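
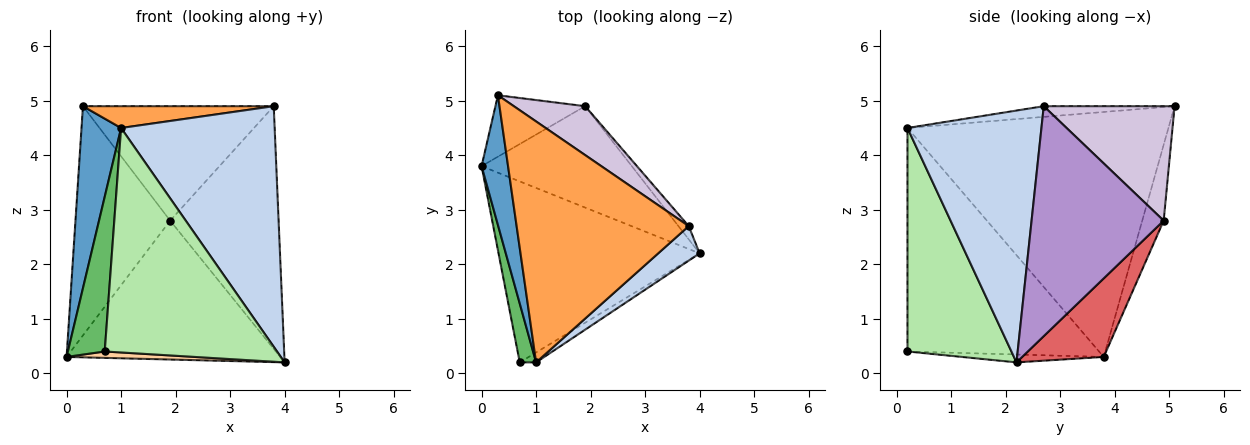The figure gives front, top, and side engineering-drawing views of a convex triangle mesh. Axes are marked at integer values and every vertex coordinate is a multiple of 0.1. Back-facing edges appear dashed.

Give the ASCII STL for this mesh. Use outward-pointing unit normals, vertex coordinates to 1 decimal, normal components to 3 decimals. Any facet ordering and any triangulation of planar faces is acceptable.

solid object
 facet normal -0.983 -0.149 0.106
  outer loop
   vertex 0.3 5.1 4.9
   vertex 0.0 3.8 0.3
   vertex 1.0 0.2 4.5
  endloop
 endfacet
 facet normal 0.654 -0.749 0.108
  outer loop
   vertex 3.8 2.7 4.9
   vertex 1.0 0.2 4.5
   vertex 4.0 2.2 0.2
  endloop
 endfacet
 facet normal -0.062 -0.090 0.994
  outer loop
   vertex 3.8 2.7 4.9
   vertex 0.3 5.1 4.9
   vertex 1.0 0.2 4.5
  endloop
 endfacet
 facet normal -0.039 -0.035 -0.999
  outer loop
   vertex 0.7 0.2 0.4
   vertex 0.0 3.8 0.3
   vertex 4.0 2.2 0.2
  endloop
 endfacet
 facet normal -0.979 -0.188 0.072
  outer loop
   vertex 0.7 0.2 0.4
   vertex 1.0 0.2 4.5
   vertex 0.0 3.8 0.3
  endloop
 endfacet
 facet normal 0.516 -0.856 -0.038
  outer loop
   vertex 0.7 0.2 0.4
   vertex 4.0 2.2 0.2
   vertex 1.0 0.2 4.5
  endloop
 endfacet
 facet normal 0.295 0.772 -0.564
  outer loop
   vertex 1.9 4.9 2.8
   vertex 4.0 2.2 0.2
   vertex 0.0 3.8 0.3
  endloop
 endfacet
 facet normal -0.214 0.944 -0.253
  outer loop
   vertex 1.9 4.9 2.8
   vertex 0.0 3.8 0.3
   vertex 0.3 5.1 4.9
  endloop
 endfacet
 facet normal 0.772 0.634 -0.035
  outer loop
   vertex 1.9 4.9 2.8
   vertex 3.8 2.7 4.9
   vertex 4.0 2.2 0.2
  endloop
 endfacet
 facet normal 0.533 0.778 0.332
  outer loop
   vertex 1.9 4.9 2.8
   vertex 0.3 5.1 4.9
   vertex 3.8 2.7 4.9
  endloop
 endfacet
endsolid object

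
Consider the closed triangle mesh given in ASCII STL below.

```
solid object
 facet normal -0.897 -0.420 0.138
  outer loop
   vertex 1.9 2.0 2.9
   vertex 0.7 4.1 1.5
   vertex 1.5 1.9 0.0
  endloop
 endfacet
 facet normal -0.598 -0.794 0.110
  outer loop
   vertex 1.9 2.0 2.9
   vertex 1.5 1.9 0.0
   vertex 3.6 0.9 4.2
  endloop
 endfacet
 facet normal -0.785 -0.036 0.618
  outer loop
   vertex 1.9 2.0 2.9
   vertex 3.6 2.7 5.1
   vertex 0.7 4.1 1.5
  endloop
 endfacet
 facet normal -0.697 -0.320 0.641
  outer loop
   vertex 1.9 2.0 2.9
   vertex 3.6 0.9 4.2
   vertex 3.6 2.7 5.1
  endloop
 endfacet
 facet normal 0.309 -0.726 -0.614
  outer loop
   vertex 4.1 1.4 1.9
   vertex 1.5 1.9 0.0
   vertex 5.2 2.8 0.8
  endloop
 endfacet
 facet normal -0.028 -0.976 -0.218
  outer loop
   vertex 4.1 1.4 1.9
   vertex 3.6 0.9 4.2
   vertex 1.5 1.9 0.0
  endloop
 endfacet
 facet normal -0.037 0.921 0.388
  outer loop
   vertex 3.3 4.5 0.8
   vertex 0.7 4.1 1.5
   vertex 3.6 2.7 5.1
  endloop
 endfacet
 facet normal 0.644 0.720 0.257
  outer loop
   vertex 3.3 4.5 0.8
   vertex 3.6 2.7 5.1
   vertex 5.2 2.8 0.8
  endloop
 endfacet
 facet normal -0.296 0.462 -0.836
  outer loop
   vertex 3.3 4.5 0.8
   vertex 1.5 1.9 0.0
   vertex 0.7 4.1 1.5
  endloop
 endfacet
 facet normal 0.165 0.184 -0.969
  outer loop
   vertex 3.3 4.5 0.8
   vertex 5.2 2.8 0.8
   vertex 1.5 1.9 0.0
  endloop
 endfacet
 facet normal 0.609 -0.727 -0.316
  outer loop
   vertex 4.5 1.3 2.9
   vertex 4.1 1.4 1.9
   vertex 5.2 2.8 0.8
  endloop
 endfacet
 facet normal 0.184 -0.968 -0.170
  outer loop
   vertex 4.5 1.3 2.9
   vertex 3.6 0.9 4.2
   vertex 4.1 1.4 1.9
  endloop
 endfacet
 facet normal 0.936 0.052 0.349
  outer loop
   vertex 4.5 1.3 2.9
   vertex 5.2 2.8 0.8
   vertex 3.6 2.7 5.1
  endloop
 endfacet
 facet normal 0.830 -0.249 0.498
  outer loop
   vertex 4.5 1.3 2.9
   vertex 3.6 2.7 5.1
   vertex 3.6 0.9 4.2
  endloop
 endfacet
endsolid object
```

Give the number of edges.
21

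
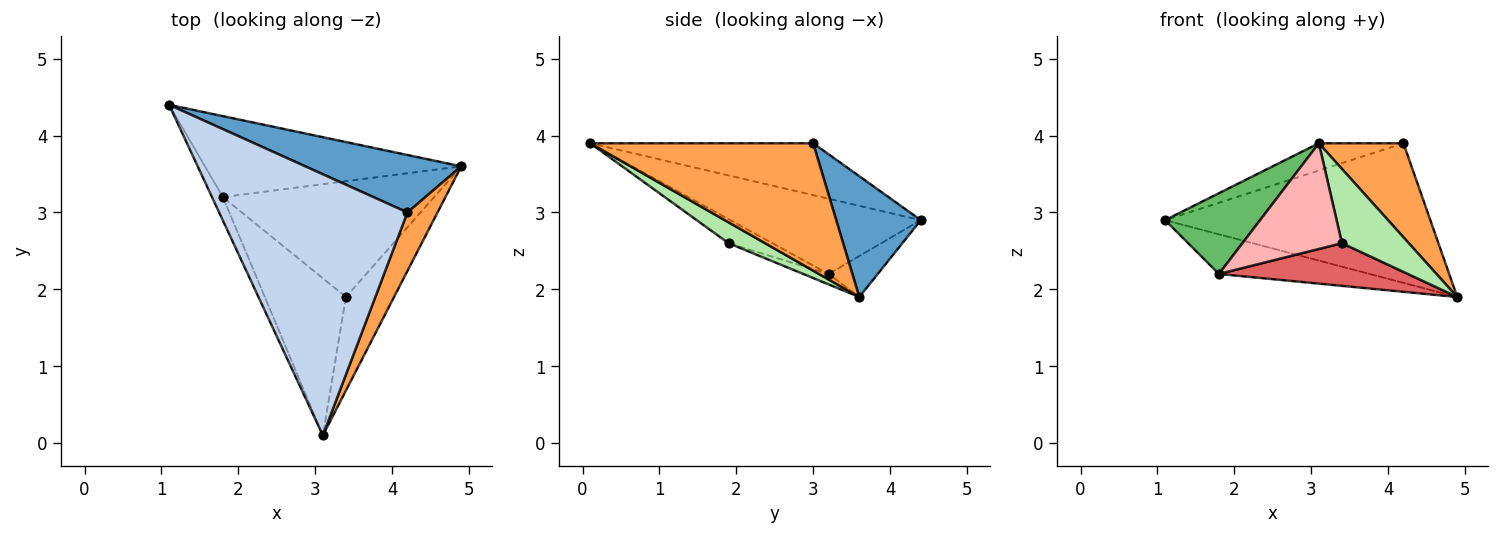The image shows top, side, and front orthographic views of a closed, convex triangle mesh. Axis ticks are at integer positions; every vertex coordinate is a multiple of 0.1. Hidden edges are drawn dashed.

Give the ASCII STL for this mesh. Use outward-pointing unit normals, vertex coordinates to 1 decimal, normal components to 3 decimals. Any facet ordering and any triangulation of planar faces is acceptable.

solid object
 facet normal 0.283 0.887 0.365
  outer loop
   vertex 4.2 3.0 3.9
   vertex 4.9 3.6 1.9
   vertex 1.1 4.4 2.9
  endloop
 endfacet
 facet normal -0.264 0.100 0.959
  outer loop
   vertex 4.2 3.0 3.9
   vertex 1.1 4.4 2.9
   vertex 3.1 0.1 3.9
  endloop
 endfacet
 facet normal 0.913 -0.346 0.216
  outer loop
   vertex 4.2 3.0 3.9
   vertex 3.1 0.1 3.9
   vertex 4.9 3.6 1.9
  endloop
 endfacet
 facet normal -0.142 0.436 -0.889
  outer loop
   vertex 1.8 3.2 2.2
   vertex 1.1 4.4 2.9
   vertex 4.9 3.6 1.9
  endloop
 endfacet
 facet normal -0.887 -0.443 -0.129
  outer loop
   vertex 1.8 3.2 2.2
   vertex 3.1 0.1 3.9
   vertex 1.1 4.4 2.9
  endloop
 endfacet
 facet normal 0.322 -0.589 -0.741
  outer loop
   vertex 3.4 1.9 2.6
   vertex 4.9 3.6 1.9
   vertex 3.1 0.1 3.9
  endloop
 endfacet
 facet normal -0.046 -0.345 -0.937
  outer loop
   vertex 3.4 1.9 2.6
   vertex 1.8 3.2 2.2
   vertex 4.9 3.6 1.9
  endloop
 endfacet
 facet normal -0.239 -0.542 -0.806
  outer loop
   vertex 3.4 1.9 2.6
   vertex 3.1 0.1 3.9
   vertex 1.8 3.2 2.2
  endloop
 endfacet
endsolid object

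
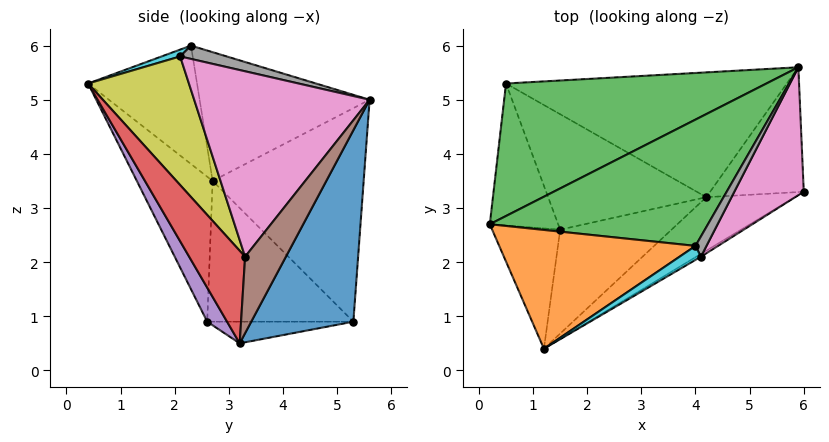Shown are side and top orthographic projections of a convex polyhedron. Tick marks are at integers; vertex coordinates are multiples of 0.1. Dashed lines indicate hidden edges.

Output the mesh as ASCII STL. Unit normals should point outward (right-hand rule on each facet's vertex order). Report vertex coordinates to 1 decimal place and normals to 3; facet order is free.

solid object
 facet normal -0.733 -0.588 -0.344
  outer loop
   vertex 1.5 2.6 0.9
   vertex 1.2 0.4 5.3
   vertex 0.2 2.7 3.5
  endloop
 endfacet
 facet normal -0.472 0.407 0.782
  outer loop
   vertex 4.0 2.3 6.0
   vertex 0.2 2.7 3.5
   vertex 1.2 0.4 5.3
  endloop
 endfacet
 facet normal -0.445 0.484 0.753
  outer loop
   vertex 4.0 2.3 6.0
   vertex 5.9 5.6 5.0
   vertex 0.2 2.7 3.5
  endloop
 endfacet
 facet normal 0.329 -0.891 -0.314
  outer loop
   vertex 4.2 3.2 0.5
   vertex 6.0 3.3 2.1
   vertex 1.2 0.4 5.3
  endloop
 endfacet
 facet normal 0.133 -0.890 -0.436
  outer loop
   vertex 4.2 3.2 0.5
   vertex 1.2 0.4 5.3
   vertex 1.5 2.6 0.9
  endloop
 endfacet
 facet normal 0.446 0.709 -0.547
  outer loop
   vertex 4.2 3.2 0.5
   vertex 5.9 5.6 5.0
   vertex 6.0 3.3 2.1
  endloop
 endfacet
 facet normal 0.869 -0.373 0.325
  outer loop
   vertex 4.1 2.1 5.8
   vertex 6.0 3.3 2.1
   vertex 5.9 5.6 5.0
  endloop
 endfacet
 facet normal 0.748 -0.244 0.617
  outer loop
   vertex 4.1 2.1 5.8
   vertex 5.9 5.6 5.0
   vertex 4.0 2.3 6.0
  endloop
 endfacet
 facet normal 0.508 -0.861 -0.018
  outer loop
   vertex 4.1 2.1 5.8
   vertex 1.2 0.4 5.3
   vertex 6.0 3.3 2.1
  endloop
 endfacet
 facet normal 0.238 -0.625 0.744
  outer loop
   vertex 4.1 2.1 5.8
   vertex 4.0 2.3 6.0
   vertex 1.2 0.4 5.3
  endloop
 endfacet
 facet normal 0.370 0.755 -0.542
  outer loop
   vertex 0.5 5.3 0.9
   vertex 5.9 5.6 5.0
   vertex 4.2 3.2 0.5
  endloop
 endfacet
 facet normal -0.135 -0.050 -0.990
  outer loop
   vertex 0.5 5.3 0.9
   vertex 4.2 3.2 0.5
   vertex 1.5 2.6 0.9
  endloop
 endfacet
 facet normal -0.484 0.646 0.590
  outer loop
   vertex 0.5 5.3 0.9
   vertex 0.2 2.7 3.5
   vertex 5.9 5.6 5.0
  endloop
 endfacet
 facet normal -0.853 -0.316 -0.415
  outer loop
   vertex 0.5 5.3 0.9
   vertex 1.5 2.6 0.9
   vertex 0.2 2.7 3.5
  endloop
 endfacet
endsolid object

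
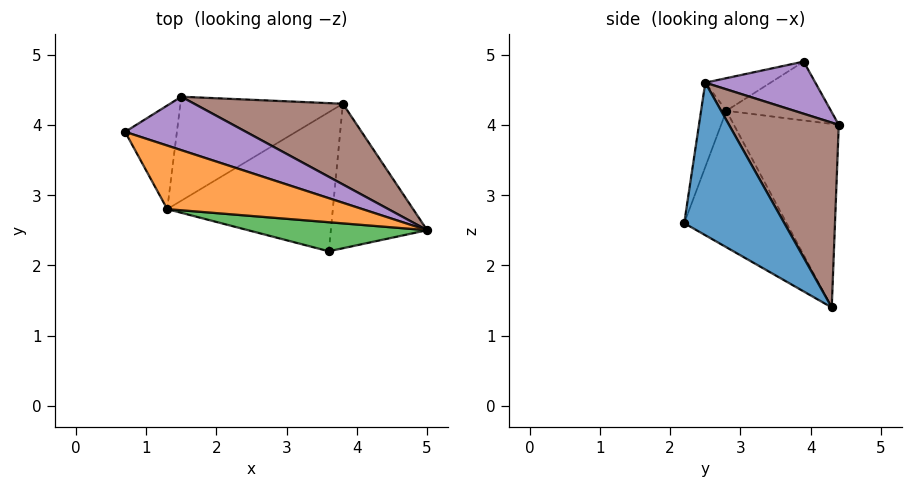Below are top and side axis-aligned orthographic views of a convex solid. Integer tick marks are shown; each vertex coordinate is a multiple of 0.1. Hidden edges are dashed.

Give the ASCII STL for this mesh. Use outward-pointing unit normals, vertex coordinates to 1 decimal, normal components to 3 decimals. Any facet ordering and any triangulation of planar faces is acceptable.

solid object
 facet normal 0.789 -0.360 -0.498
  outer loop
   vertex 3.6 2.2 2.6
   vertex 3.8 4.3 1.4
   vertex 5.0 2.5 4.6
  endloop
 endfacet
 facet normal -0.134 -0.583 0.801
  outer loop
   vertex 1.3 2.8 4.2
   vertex 5.0 2.5 4.6
   vertex 0.7 3.9 4.9
  endloop
 endfacet
 facet normal -0.102 -0.971 0.217
  outer loop
   vertex 1.3 2.8 4.2
   vertex 3.6 2.2 2.6
   vertex 5.0 2.5 4.6
  endloop
 endfacet
 facet normal -0.594 -0.356 -0.721
  outer loop
   vertex 1.3 2.8 4.2
   vertex 3.8 4.3 1.4
   vertex 3.6 2.2 2.6
  endloop
 endfacet
 facet normal 0.277 0.714 0.643
  outer loop
   vertex 1.5 4.4 4.0
   vertex 0.7 3.9 4.9
   vertex 5.0 2.5 4.6
  endloop
 endfacet
 facet normal 0.407 0.853 0.327
  outer loop
   vertex 1.5 4.4 4.0
   vertex 5.0 2.5 4.6
   vertex 3.8 4.3 1.4
  endloop
 endfacet
 facet normal -0.750 0.011 -0.661
  outer loop
   vertex 1.5 4.4 4.0
   vertex 1.3 2.8 4.2
   vertex 0.7 3.9 4.9
  endloop
 endfacet
 facet normal -0.749 0.011 -0.663
  outer loop
   vertex 1.5 4.4 4.0
   vertex 3.8 4.3 1.4
   vertex 1.3 2.8 4.2
  endloop
 endfacet
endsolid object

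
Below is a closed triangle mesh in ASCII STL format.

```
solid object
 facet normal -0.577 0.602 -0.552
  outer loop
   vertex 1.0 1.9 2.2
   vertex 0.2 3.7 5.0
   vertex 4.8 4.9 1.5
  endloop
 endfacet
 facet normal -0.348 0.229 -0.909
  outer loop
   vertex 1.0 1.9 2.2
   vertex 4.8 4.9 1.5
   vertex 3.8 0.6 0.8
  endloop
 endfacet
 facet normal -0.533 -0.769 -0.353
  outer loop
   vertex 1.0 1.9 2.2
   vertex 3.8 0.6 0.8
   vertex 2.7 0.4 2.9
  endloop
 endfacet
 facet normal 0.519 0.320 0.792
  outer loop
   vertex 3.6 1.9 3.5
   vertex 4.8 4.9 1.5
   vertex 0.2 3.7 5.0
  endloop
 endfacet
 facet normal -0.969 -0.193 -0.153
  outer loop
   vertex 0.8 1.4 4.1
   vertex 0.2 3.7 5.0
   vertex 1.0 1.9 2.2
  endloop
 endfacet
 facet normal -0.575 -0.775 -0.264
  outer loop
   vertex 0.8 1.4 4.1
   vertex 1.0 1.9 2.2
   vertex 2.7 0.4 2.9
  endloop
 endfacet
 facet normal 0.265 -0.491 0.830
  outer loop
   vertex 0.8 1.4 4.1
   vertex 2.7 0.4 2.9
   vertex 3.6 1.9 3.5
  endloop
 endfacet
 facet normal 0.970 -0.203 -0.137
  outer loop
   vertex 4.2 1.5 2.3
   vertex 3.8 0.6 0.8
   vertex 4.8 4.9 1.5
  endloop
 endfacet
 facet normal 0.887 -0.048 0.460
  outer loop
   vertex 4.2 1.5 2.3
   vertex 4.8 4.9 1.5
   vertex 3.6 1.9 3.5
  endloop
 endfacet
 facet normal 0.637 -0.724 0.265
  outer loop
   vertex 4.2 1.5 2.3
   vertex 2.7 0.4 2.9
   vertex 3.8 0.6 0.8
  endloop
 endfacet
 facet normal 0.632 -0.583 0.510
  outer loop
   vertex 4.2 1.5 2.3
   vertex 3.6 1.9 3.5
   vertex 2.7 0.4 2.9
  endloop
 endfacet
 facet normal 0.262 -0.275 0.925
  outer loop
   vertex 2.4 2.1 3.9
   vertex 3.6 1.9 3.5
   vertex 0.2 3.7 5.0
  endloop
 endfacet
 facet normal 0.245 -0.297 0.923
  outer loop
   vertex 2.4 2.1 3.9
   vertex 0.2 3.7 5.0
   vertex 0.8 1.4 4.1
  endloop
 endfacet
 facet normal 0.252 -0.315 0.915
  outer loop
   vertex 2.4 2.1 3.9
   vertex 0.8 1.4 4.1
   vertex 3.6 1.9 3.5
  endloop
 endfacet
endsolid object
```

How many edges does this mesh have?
21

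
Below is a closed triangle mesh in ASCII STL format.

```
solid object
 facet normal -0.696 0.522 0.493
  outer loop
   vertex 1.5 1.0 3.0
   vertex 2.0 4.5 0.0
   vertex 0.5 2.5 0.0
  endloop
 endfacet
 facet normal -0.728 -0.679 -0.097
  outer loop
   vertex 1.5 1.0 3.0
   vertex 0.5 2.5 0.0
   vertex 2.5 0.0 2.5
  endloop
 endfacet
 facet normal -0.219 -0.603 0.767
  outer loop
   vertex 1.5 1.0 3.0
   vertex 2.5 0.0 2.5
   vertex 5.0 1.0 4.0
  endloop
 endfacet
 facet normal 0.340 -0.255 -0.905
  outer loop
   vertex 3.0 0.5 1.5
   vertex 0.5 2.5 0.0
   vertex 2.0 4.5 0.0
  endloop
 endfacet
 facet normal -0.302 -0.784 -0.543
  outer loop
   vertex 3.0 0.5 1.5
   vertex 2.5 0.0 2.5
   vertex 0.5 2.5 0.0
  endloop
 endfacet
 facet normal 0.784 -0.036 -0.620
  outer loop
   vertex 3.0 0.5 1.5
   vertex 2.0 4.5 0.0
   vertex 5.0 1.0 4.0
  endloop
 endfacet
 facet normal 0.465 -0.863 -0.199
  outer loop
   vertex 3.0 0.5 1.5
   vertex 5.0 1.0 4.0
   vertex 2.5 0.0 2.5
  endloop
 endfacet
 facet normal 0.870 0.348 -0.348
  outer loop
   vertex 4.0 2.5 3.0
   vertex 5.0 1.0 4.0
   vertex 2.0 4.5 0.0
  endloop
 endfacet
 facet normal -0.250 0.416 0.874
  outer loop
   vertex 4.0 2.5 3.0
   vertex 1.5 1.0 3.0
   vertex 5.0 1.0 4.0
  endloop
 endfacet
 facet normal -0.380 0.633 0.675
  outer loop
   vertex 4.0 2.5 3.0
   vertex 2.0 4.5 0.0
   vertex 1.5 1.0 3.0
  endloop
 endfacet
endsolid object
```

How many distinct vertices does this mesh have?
7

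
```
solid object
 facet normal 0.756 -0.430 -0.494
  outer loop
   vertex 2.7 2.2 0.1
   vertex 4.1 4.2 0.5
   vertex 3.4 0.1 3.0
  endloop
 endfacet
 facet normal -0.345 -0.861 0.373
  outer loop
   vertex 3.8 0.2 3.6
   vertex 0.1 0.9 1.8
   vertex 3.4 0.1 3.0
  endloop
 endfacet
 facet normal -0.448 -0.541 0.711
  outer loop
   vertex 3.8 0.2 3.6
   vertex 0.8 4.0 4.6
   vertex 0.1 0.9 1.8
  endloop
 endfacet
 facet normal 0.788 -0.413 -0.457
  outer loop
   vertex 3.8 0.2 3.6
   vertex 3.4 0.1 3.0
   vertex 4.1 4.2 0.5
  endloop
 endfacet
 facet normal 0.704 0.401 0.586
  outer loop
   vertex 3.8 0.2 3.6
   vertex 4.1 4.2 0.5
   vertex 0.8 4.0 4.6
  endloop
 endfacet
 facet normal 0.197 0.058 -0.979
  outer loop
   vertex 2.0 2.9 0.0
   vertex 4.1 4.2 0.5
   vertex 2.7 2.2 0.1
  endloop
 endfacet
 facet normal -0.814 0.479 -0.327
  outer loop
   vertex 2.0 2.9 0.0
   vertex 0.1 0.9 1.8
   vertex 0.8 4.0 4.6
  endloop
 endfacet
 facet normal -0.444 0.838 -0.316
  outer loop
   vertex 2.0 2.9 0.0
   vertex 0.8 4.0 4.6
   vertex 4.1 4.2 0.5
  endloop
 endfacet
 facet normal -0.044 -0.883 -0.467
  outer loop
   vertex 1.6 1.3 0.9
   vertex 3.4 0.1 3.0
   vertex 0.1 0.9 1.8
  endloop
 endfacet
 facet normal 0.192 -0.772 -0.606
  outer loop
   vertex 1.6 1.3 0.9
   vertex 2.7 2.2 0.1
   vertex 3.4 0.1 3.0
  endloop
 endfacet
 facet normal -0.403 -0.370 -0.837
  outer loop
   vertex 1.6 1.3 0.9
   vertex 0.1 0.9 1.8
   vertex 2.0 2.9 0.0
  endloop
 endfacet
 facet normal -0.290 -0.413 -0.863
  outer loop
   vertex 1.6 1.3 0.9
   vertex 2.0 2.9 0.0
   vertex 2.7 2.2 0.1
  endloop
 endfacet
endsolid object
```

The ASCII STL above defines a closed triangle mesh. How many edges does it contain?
18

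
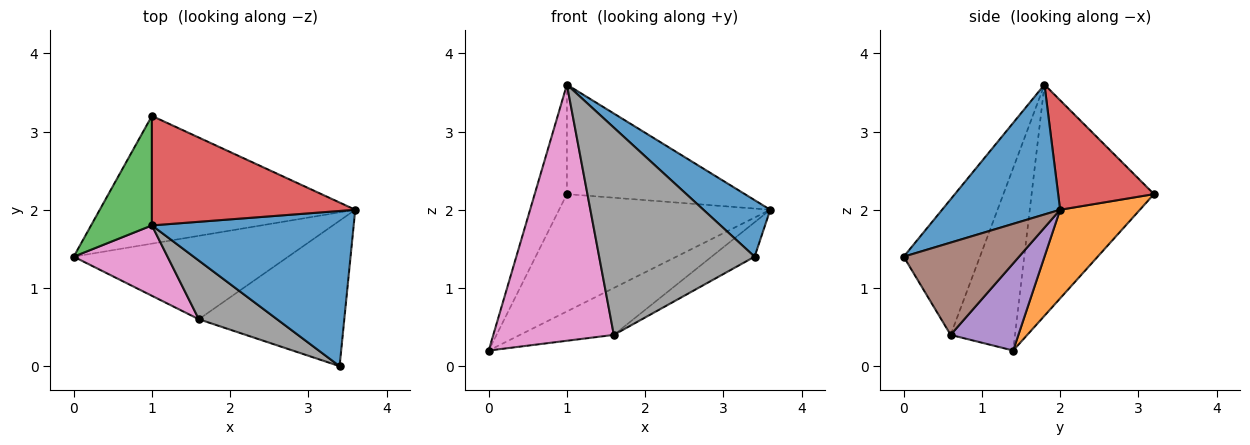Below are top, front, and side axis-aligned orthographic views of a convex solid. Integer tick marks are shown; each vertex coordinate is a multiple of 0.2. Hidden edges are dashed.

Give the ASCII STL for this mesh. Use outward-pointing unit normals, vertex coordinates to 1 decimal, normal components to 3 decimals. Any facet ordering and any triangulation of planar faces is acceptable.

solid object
 facet normal 0.517 -0.293 0.804
  outer loop
   vertex 1.0 1.8 3.6
   vertex 3.4 0.0 1.4
   vertex 3.6 2.0 2.0
  endloop
 endfacet
 facet normal 0.248 0.655 -0.714
  outer loop
   vertex 1.0 3.2 2.2
   vertex 3.6 2.0 2.0
   vertex 0.0 1.4 0.2
  endloop
 endfacet
 facet normal -0.937 0.247 0.247
  outer loop
   vertex 1.0 3.2 2.2
   vertex 0.0 1.4 0.2
   vertex 1.0 1.8 3.6
  endloop
 endfacet
 facet normal 0.356 0.661 0.661
  outer loop
   vertex 1.0 3.2 2.2
   vertex 1.0 1.8 3.6
   vertex 3.6 2.0 2.0
  endloop
 endfacet
 facet normal 0.334 0.462 -0.822
  outer loop
   vertex 1.6 0.6 0.4
   vertex 0.0 1.4 0.2
   vertex 3.6 2.0 2.0
  endloop
 endfacet
 facet normal 0.525 0.196 -0.828
  outer loop
   vertex 1.6 0.6 0.4
   vertex 3.6 2.0 2.0
   vertex 3.4 0.0 1.4
  endloop
 endfacet
 facet normal -0.458 -0.857 0.236
  outer loop
   vertex 1.6 0.6 0.4
   vertex 1.0 1.8 3.6
   vertex 0.0 1.4 0.2
  endloop
 endfacet
 facet normal -0.427 -0.870 0.246
  outer loop
   vertex 1.6 0.6 0.4
   vertex 3.4 0.0 1.4
   vertex 1.0 1.8 3.6
  endloop
 endfacet
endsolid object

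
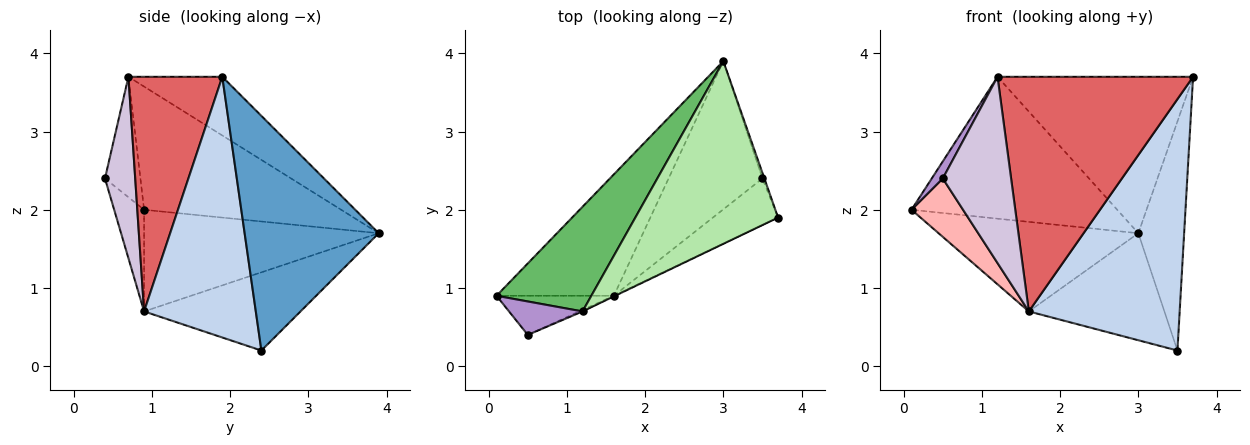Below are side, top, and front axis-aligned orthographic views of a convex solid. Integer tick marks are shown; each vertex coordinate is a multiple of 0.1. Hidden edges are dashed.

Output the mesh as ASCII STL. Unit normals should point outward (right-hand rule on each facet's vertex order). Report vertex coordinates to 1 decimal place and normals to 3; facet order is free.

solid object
 facet normal 0.946 0.323 -0.008
  outer loop
   vertex 3.5 2.4 0.2
   vertex 3.0 3.9 1.7
   vertex 3.7 1.9 3.7
  endloop
 endfacet
 facet normal 0.589 -0.795 -0.147
  outer loop
   vertex 1.6 0.9 0.7
   vertex 3.5 2.4 0.2
   vertex 3.7 1.9 3.7
  endloop
 endfacet
 facet normal -0.572 0.487 -0.660
  outer loop
   vertex 1.6 0.9 0.7
   vertex 0.1 0.9 2.0
   vertex 3.0 3.9 1.7
  endloop
 endfacet
 facet normal -0.560 0.485 -0.672
  outer loop
   vertex 1.6 0.9 0.7
   vertex 3.0 3.9 1.7
   vertex 3.5 2.4 0.2
  endloop
 endfacet
 facet normal -0.611 0.637 0.470
  outer loop
   vertex 1.2 0.7 3.7
   vertex 3.0 3.9 1.7
   vertex 0.1 0.9 2.0
  endloop
 endfacet
 facet normal -0.298 0.621 0.725
  outer loop
   vertex 1.2 0.7 3.7
   vertex 3.7 1.9 3.7
   vertex 3.0 3.9 1.7
  endloop
 endfacet
 facet normal 0.433 -0.902 -0.002
  outer loop
   vertex 1.2 0.7 3.7
   vertex 1.6 0.9 0.7
   vertex 3.7 1.9 3.7
  endloop
 endfacet
 facet normal -0.434 -0.748 -0.501
  outer loop
   vertex 0.5 0.4 2.4
   vertex 0.1 0.9 2.0
   vertex 1.6 0.9 0.7
  endloop
 endfacet
 facet normal -0.825 -0.257 0.503
  outer loop
   vertex 0.5 0.4 2.4
   vertex 1.2 0.7 3.7
   vertex 0.1 0.9 2.0
  endloop
 endfacet
 facet normal 0.405 -0.914 -0.007
  outer loop
   vertex 0.5 0.4 2.4
   vertex 1.6 0.9 0.7
   vertex 1.2 0.7 3.7
  endloop
 endfacet
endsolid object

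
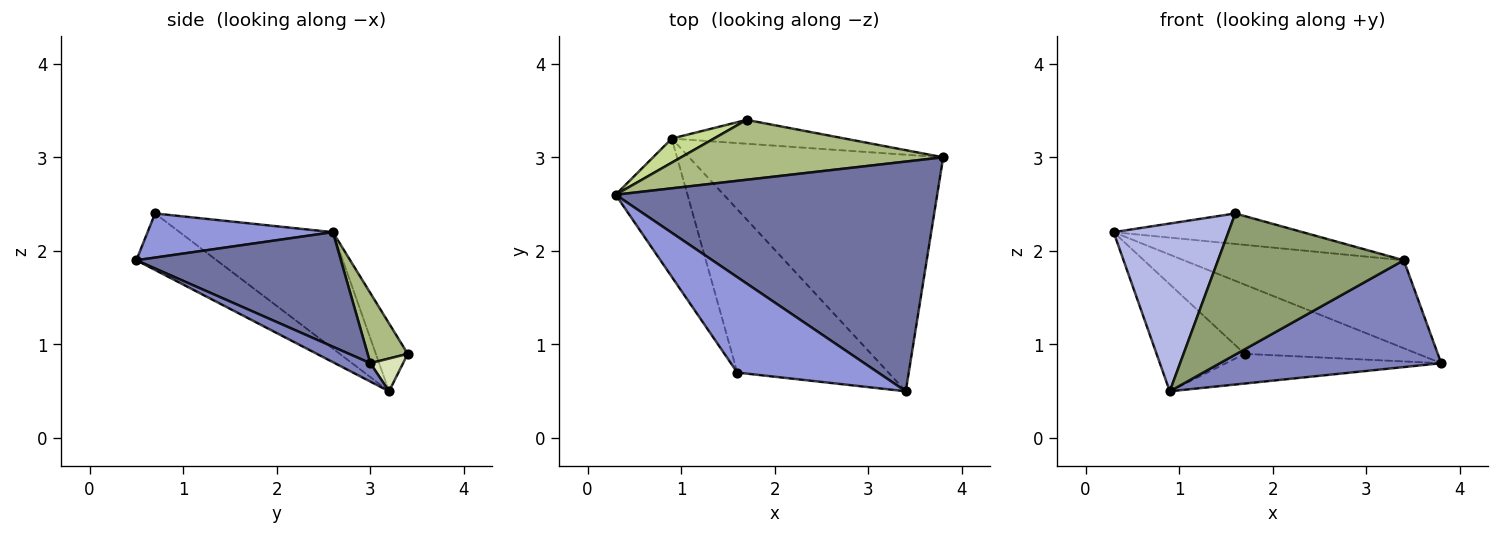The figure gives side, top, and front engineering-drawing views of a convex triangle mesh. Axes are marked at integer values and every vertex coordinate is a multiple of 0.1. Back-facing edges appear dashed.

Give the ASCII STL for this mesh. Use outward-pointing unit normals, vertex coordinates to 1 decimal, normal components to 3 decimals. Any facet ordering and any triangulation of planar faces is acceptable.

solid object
 facet normal 0.316 0.339 0.886
  outer loop
   vertex 3.4 0.5 1.9
   vertex 3.8 3.0 0.8
   vertex 0.3 2.6 2.2
  endloop
 endfacet
 facet normal 0.066 -0.411 -0.909
  outer loop
   vertex 0.9 3.2 0.5
   vertex 3.8 3.0 0.8
   vertex 3.4 0.5 1.9
  endloop
 endfacet
 facet normal 0.286 0.292 0.913
  outer loop
   vertex 1.6 0.7 2.4
   vertex 3.4 0.5 1.9
   vertex 0.3 2.6 2.2
  endloop
 endfacet
 facet normal -0.718 -0.538 -0.443
  outer loop
   vertex 1.6 0.7 2.4
   vertex 0.3 2.6 2.2
   vertex 0.9 3.2 0.5
  endloop
 endfacet
 facet normal -0.272 -0.629 -0.728
  outer loop
   vertex 1.6 0.7 2.4
   vertex 0.9 3.2 0.5
   vertex 3.4 0.5 1.9
  endloop
 endfacet
 facet normal 0.173 0.745 0.644
  outer loop
   vertex 1.7 3.4 0.9
   vertex 0.3 2.6 2.2
   vertex 3.8 3.0 0.8
  endloop
 endfacet
 facet normal -0.333 0.920 0.207
  outer loop
   vertex 1.7 3.4 0.9
   vertex 0.9 3.2 0.5
   vertex 0.3 2.6 2.2
  endloop
 endfacet
 facet normal 0.118 0.774 -0.622
  outer loop
   vertex 1.7 3.4 0.9
   vertex 3.8 3.0 0.8
   vertex 0.9 3.2 0.5
  endloop
 endfacet
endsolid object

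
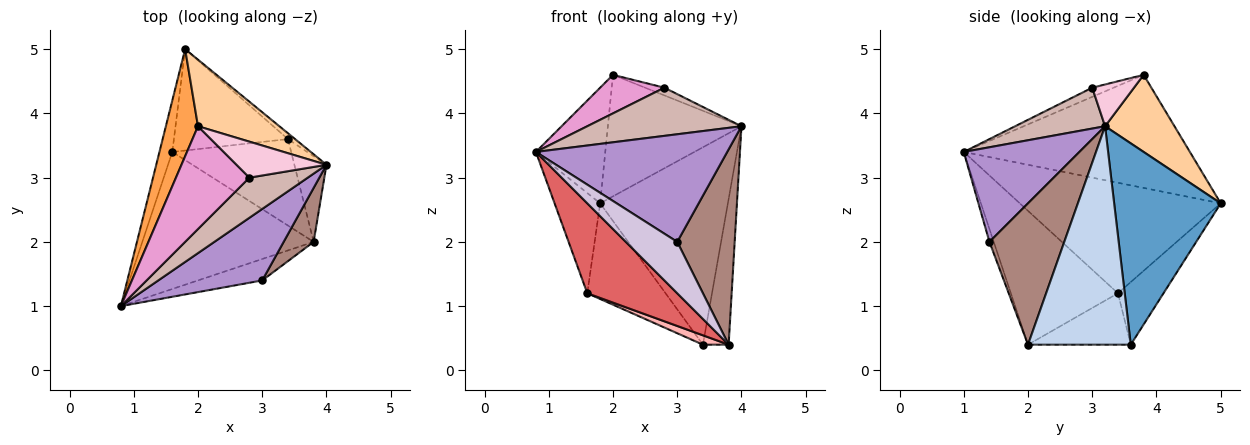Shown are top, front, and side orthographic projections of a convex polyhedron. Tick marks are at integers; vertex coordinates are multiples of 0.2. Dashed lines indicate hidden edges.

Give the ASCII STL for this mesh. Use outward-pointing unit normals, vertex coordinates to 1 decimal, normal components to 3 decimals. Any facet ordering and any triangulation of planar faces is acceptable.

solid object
 facet normal 0.640 0.768 -0.023
  outer loop
   vertex 3.4 3.6 0.4
   vertex 1.8 5.0 2.6
   vertex 4.0 3.2 3.8
  endloop
 endfacet
 facet normal 0.960 0.240 -0.141
  outer loop
   vertex 3.8 2.0 0.4
   vertex 3.4 3.6 0.4
   vertex 4.0 3.2 3.8
  endloop
 endfacet
 facet normal -0.923 0.283 0.262
  outer loop
   vertex 2.0 3.8 4.6
   vertex 1.8 5.0 2.6
   vertex 0.8 1.0 3.4
  endloop
 endfacet
 facet normal 0.414 0.798 0.437
  outer loop
   vertex 2.0 3.8 4.6
   vertex 4.0 3.2 3.8
   vertex 1.8 5.0 2.6
  endloop
 endfacet
 facet normal -0.969 0.220 -0.113
  outer loop
   vertex 1.6 3.4 1.2
   vertex 0.8 1.0 3.4
   vertex 1.8 5.0 2.6
  endloop
 endfacet
 facet normal -0.371 0.637 -0.675
  outer loop
   vertex 1.6 3.4 1.2
   vertex 1.8 5.0 2.6
   vertex 3.4 3.6 0.4
  endloop
 endfacet
 facet normal -0.547 -0.459 -0.700
  outer loop
   vertex 1.6 3.4 1.2
   vertex 3.8 2.0 0.4
   vertex 0.8 1.0 3.4
  endloop
 endfacet
 facet normal -0.395 -0.099 -0.913
  outer loop
   vertex 1.6 3.4 1.2
   vertex 3.4 3.6 0.4
   vertex 3.8 2.0 0.4
  endloop
 endfacet
 facet normal 0.450 -0.744 0.494
  outer loop
   vertex 3.0 1.4 2.0
   vertex 4.0 3.2 3.8
   vertex 0.8 1.0 3.4
  endloop
 endfacet
 facet normal -0.077 -0.920 -0.383
  outer loop
   vertex 3.0 1.4 2.0
   vertex 0.8 1.0 3.4
   vertex 3.8 2.0 0.4
  endloop
 endfacet
 facet normal 0.782 -0.600 0.166
  outer loop
   vertex 3.0 1.4 2.0
   vertex 3.8 2.0 0.4
   vertex 4.0 3.2 3.8
  endloop
 endfacet
 facet normal 0.409 -0.701 0.584
  outer loop
   vertex 2.8 3.0 4.4
   vertex 0.8 1.0 3.4
   vertex 4.0 3.2 3.8
  endloop
 endfacet
 facet normal -0.116 -0.349 0.930
  outer loop
   vertex 2.8 3.0 4.4
   vertex 2.0 3.8 4.6
   vertex 0.8 1.0 3.4
  endloop
 endfacet
 facet normal 0.413 0.191 0.890
  outer loop
   vertex 2.8 3.0 4.4
   vertex 4.0 3.2 3.8
   vertex 2.0 3.8 4.6
  endloop
 endfacet
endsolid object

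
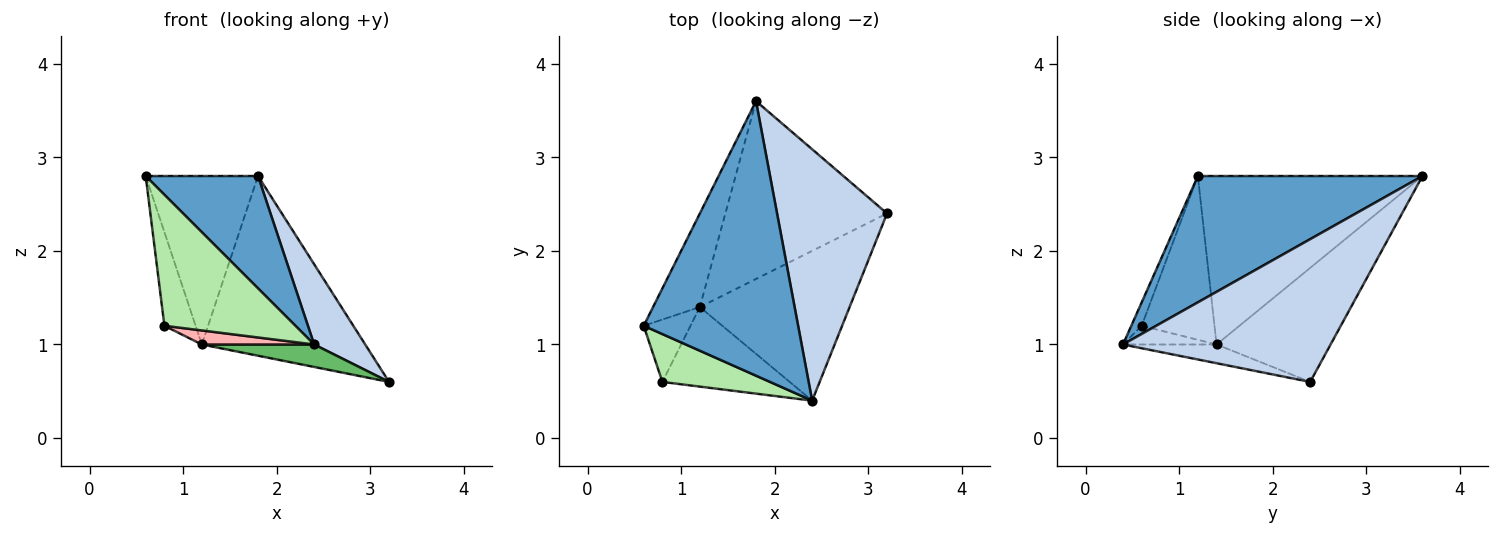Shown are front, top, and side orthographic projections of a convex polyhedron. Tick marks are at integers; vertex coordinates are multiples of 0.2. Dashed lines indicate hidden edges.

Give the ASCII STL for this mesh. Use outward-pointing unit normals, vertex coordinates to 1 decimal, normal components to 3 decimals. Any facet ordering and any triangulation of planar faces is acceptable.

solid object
 facet normal 0.604 -0.302 0.738
  outer loop
   vertex 2.4 0.4 1.0
   vertex 1.8 3.6 2.8
   vertex 0.6 1.2 2.8
  endloop
 endfacet
 facet normal 0.778 -0.191 0.599
  outer loop
   vertex 2.4 0.4 1.0
   vertex 3.2 2.4 0.6
   vertex 1.8 3.6 2.8
  endloop
 endfacet
 facet normal -0.868 0.434 -0.241
  outer loop
   vertex 1.2 1.4 1.0
   vertex 0.6 1.2 2.8
   vertex 1.8 3.6 2.8
  endloop
 endfacet
 facet normal -0.444 0.637 -0.630
  outer loop
   vertex 1.2 1.4 1.0
   vertex 1.8 3.6 2.8
   vertex 3.2 2.4 0.6
  endloop
 endfacet
 facet normal -0.123 -0.147 -0.981
  outer loop
   vertex 1.2 1.4 1.0
   vertex 3.2 2.4 0.6
   vertex 2.4 0.4 1.0
  endloop
 endfacet
 facet normal -0.074 -0.937 0.342
  outer loop
   vertex 0.8 0.6 1.2
   vertex 2.4 0.4 1.0
   vertex 0.6 1.2 2.8
  endloop
 endfacet
 facet normal -0.889 0.381 -0.254
  outer loop
   vertex 0.8 0.6 1.2
   vertex 0.6 1.2 2.8
   vertex 1.2 1.4 1.0
  endloop
 endfacet
 facet normal -0.143 -0.172 -0.975
  outer loop
   vertex 0.8 0.6 1.2
   vertex 1.2 1.4 1.0
   vertex 2.4 0.4 1.0
  endloop
 endfacet
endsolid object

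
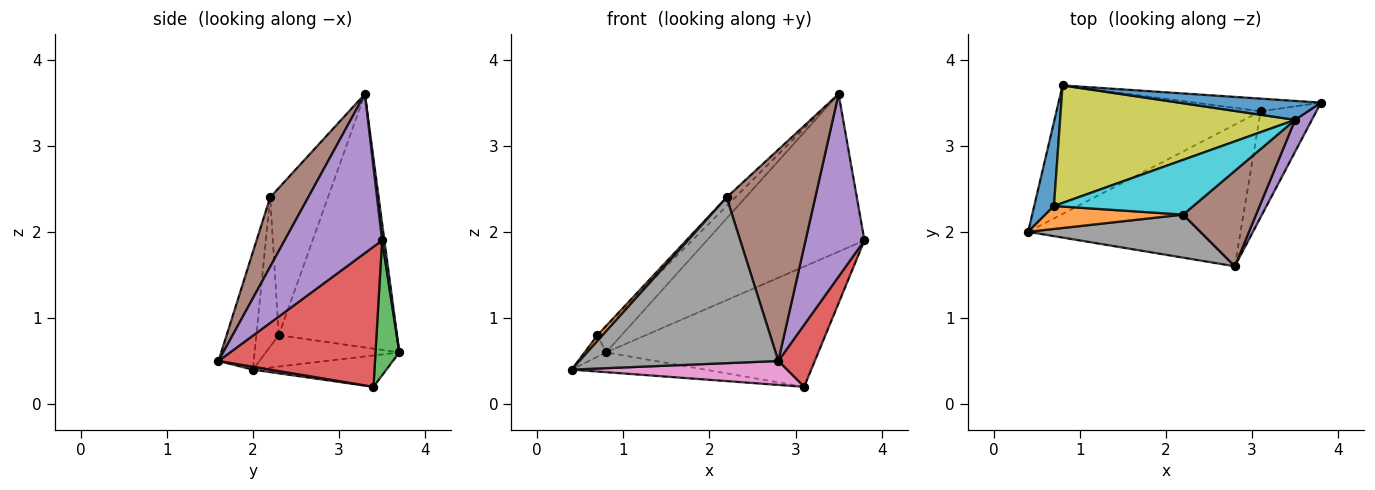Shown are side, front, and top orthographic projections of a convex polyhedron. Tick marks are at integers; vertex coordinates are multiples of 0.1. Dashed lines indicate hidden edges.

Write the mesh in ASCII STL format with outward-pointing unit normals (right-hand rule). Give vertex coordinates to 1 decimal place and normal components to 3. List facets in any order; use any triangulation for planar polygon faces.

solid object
 facet normal 0.014 0.993 0.119
  outer loop
   vertex 3.5 3.3 3.6
   vertex 3.8 3.5 1.9
   vertex 0.8 3.7 0.6
  endloop
 endfacet
 facet normal -0.150 0.150 -0.977
  outer loop
   vertex 3.1 3.4 0.2
   vertex 0.4 2.0 0.4
   vertex 0.8 3.7 0.6
  endloop
 endfacet
 facet normal 0.111 0.988 -0.104
  outer loop
   vertex 3.1 3.4 0.2
   vertex 0.8 3.7 0.6
   vertex 3.8 3.5 1.9
  endloop
 endfacet
 facet normal 0.908 -0.212 -0.361
  outer loop
   vertex 2.8 1.6 0.5
   vertex 3.1 3.4 0.2
   vertex 3.8 3.5 1.9
  endloop
 endfacet
 facet normal 0.853 -0.515 0.090
  outer loop
   vertex 2.8 1.6 0.5
   vertex 3.8 3.5 1.9
   vertex 3.5 3.3 3.6
  endloop
 endfacet
 facet normal 0.365 -0.849 0.383
  outer loop
   vertex 2.8 1.6 0.5
   vertex 3.5 3.3 3.6
   vertex 2.2 2.2 2.4
  endloop
 endfacet
 facet normal 0.013 -0.167 -0.986
  outer loop
   vertex 2.8 1.6 0.5
   vertex 0.4 2.0 0.4
   vertex 3.1 3.4 0.2
  endloop
 endfacet
 facet normal -0.169 -0.954 0.248
  outer loop
   vertex 2.8 1.6 0.5
   vertex 2.2 2.2 2.4
   vertex 0.4 2.0 0.4
  endloop
 endfacet
 facet normal -0.725 0.148 0.672
  outer loop
   vertex 0.7 2.3 0.8
   vertex 3.5 3.3 3.6
   vertex 0.8 3.7 0.6
  endloop
 endfacet
 facet normal -0.722 0.108 0.684
  outer loop
   vertex 0.7 2.3 0.8
   vertex 2.2 2.2 2.4
   vertex 3.5 3.3 3.6
  endloop
 endfacet
 facet normal -0.839 0.135 0.528
  outer loop
   vertex 0.7 2.3 0.8
   vertex 0.8 3.7 0.6
   vertex 0.4 2.0 0.4
  endloop
 endfacet
 facet normal -0.724 -0.167 0.669
  outer loop
   vertex 0.7 2.3 0.8
   vertex 0.4 2.0 0.4
   vertex 2.2 2.2 2.4
  endloop
 endfacet
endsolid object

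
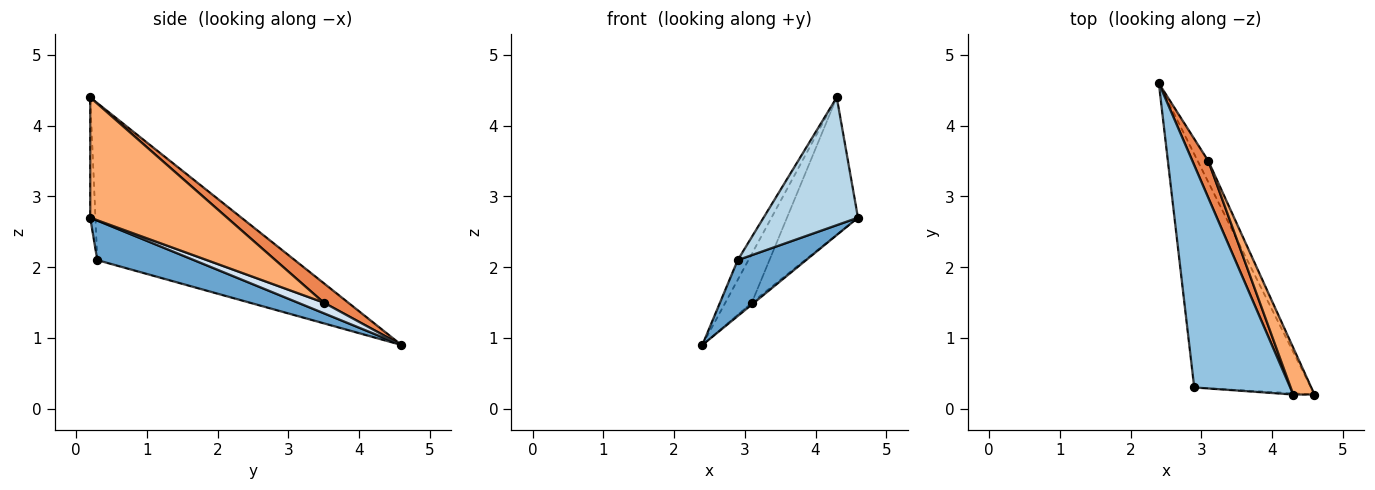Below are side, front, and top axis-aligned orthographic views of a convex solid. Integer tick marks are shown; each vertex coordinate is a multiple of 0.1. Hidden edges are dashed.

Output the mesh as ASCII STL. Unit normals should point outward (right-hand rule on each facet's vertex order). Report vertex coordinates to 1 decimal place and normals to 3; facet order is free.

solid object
 facet normal 0.313 -0.221 -0.924
  outer loop
   vertex 2.9 0.3 2.1
   vertex 2.4 4.6 0.9
   vertex 4.6 0.2 2.7
  endloop
 endfacet
 facet normal -0.852 0.046 0.521
  outer loop
   vertex 2.9 0.3 2.1
   vertex 4.3 0.2 4.4
   vertex 2.4 4.6 0.9
  endloop
 endfacet
 facet normal -0.055 -0.998 -0.010
  outer loop
   vertex 2.9 0.3 2.1
   vertex 4.6 0.2 2.7
   vertex 4.3 0.2 4.4
  endloop
 endfacet
 facet normal 0.706 0.064 -0.706
  outer loop
   vertex 3.1 3.5 1.5
   vertex 4.6 0.2 2.7
   vertex 2.4 4.6 0.9
  endloop
 endfacet
 facet normal 0.593 0.642 0.485
  outer loop
   vertex 3.1 3.5 1.5
   vertex 2.4 4.6 0.9
   vertex 4.3 0.2 4.4
  endloop
 endfacet
 facet normal 0.877 0.455 0.155
  outer loop
   vertex 3.1 3.5 1.5
   vertex 4.3 0.2 4.4
   vertex 4.6 0.2 2.7
  endloop
 endfacet
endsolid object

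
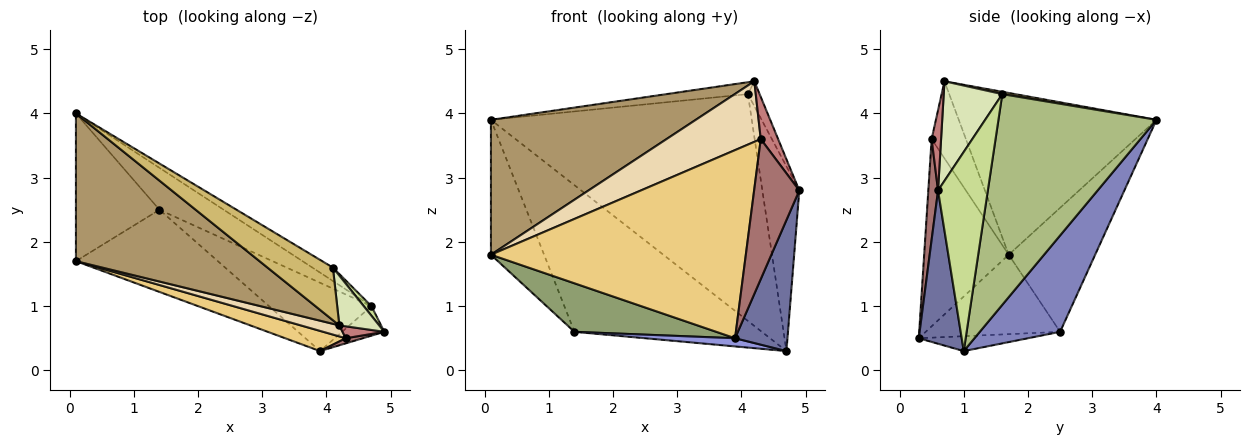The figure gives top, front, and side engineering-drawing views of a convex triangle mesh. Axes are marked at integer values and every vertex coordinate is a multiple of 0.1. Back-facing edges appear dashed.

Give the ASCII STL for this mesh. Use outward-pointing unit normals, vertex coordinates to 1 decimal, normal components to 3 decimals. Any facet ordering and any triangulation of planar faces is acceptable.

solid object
 facet normal 0.624 -0.762 -0.172
  outer loop
   vertex 4.7 1.0 0.3
   vertex 4.9 0.6 2.8
   vertex 3.9 0.3 0.5
  endloop
 endfacet
 facet normal 0.381 0.889 -0.254
  outer loop
   vertex 1.4 2.5 0.6
   vertex 0.1 4.0 3.9
   vertex 4.7 1.0 0.3
  endloop
 endfacet
 facet normal -0.143 -0.118 -0.983
  outer loop
   vertex 1.4 2.5 0.6
   vertex 4.7 1.0 0.3
   vertex 3.9 0.3 0.5
  endloop
 endfacet
 facet normal -0.739 0.454 -0.498
  outer loop
   vertex 0.1 1.7 1.8
   vertex 0.1 4.0 3.9
   vertex 1.4 2.5 0.6
  endloop
 endfacet
 facet normal -0.434 -0.458 -0.776
  outer loop
   vertex 0.1 1.7 1.8
   vertex 1.4 2.5 0.6
   vertex 3.9 0.3 0.5
  endloop
 endfacet
 facet normal 0.518 0.854 -0.050
  outer loop
   vertex 4.1 1.6 4.3
   vertex 4.7 1.0 0.3
   vertex 0.1 4.0 3.9
  endloop
 endfacet
 facet normal 0.803 0.596 0.031
  outer loop
   vertex 4.1 1.6 4.3
   vertex 4.9 0.6 2.8
   vertex 4.7 1.0 0.3
  endloop
 endfacet
 facet normal 0.913 0.183 0.365
  outer loop
   vertex 4.2 0.7 4.5
   vertex 4.9 0.6 2.8
   vertex 4.1 1.6 4.3
  endloop
 endfacet
 facet normal -0.545 -0.565 0.619
  outer loop
   vertex 4.2 0.7 4.5
   vertex 0.1 4.0 3.9
   vertex 0.1 1.7 1.8
  endloop
 endfacet
 facet normal 0.035 0.220 0.975
  outer loop
   vertex 4.2 0.7 4.5
   vertex 4.1 1.6 4.3
   vertex 0.1 4.0 3.9
  endloop
 endfacet
 facet normal -0.313 -0.944 0.101
  outer loop
   vertex 4.3 0.5 3.6
   vertex 0.1 1.7 1.8
   vertex 3.9 0.3 0.5
  endloop
 endfacet
 facet normal -0.337 -0.926 0.168
  outer loop
   vertex 4.3 0.5 3.6
   vertex 4.2 0.7 4.5
   vertex 0.1 1.7 1.8
  endloop
 endfacet
 facet normal 0.211 -0.977 0.036
  outer loop
   vertex 4.3 0.5 3.6
   vertex 3.9 0.3 0.5
   vertex 4.9 0.6 2.8
  endloop
 endfacet
 facet normal 0.463 -0.853 0.241
  outer loop
   vertex 4.3 0.5 3.6
   vertex 4.9 0.6 2.8
   vertex 4.2 0.7 4.5
  endloop
 endfacet
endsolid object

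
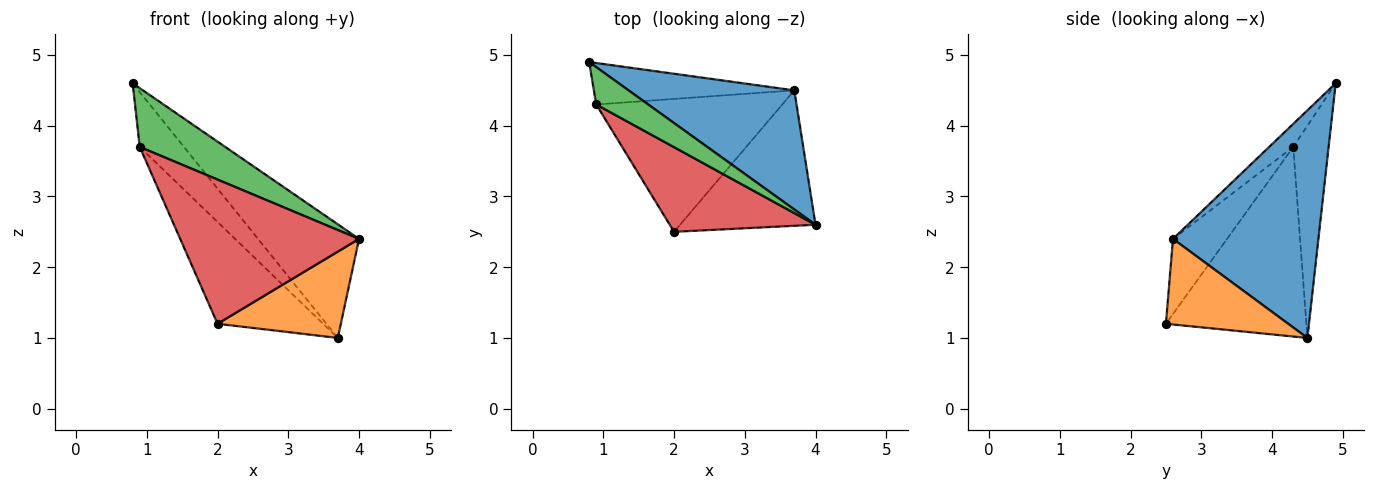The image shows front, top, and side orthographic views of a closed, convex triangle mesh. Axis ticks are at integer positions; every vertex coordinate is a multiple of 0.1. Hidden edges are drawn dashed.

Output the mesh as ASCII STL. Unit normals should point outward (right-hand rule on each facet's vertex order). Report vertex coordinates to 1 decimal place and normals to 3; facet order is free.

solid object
 facet normal 0.705 0.490 0.513
  outer loop
   vertex 3.7 4.5 1.0
   vertex 0.8 4.9 4.6
   vertex 4.0 2.6 2.4
  endloop
 endfacet
 facet normal 0.470 -0.474 -0.744
  outer loop
   vertex 2.0 2.5 1.2
   vertex 3.7 4.5 1.0
   vertex 4.0 2.6 2.4
  endloop
 endfacet
 facet normal -0.232 -0.821 0.522
  outer loop
   vertex 0.9 4.3 3.7
   vertex 4.0 2.6 2.4
   vertex 0.8 4.9 4.6
  endloop
 endfacet
 facet normal -0.252 -0.835 0.490
  outer loop
   vertex 0.9 4.3 3.7
   vertex 2.0 2.5 1.2
   vertex 4.0 2.6 2.4
  endloop
 endfacet
 facet normal -0.538 0.673 -0.508
  outer loop
   vertex 0.9 4.3 3.7
   vertex 0.8 4.9 4.6
   vertex 3.7 4.5 1.0
  endloop
 endfacet
 facet normal -0.629 0.473 -0.617
  outer loop
   vertex 0.9 4.3 3.7
   vertex 3.7 4.5 1.0
   vertex 2.0 2.5 1.2
  endloop
 endfacet
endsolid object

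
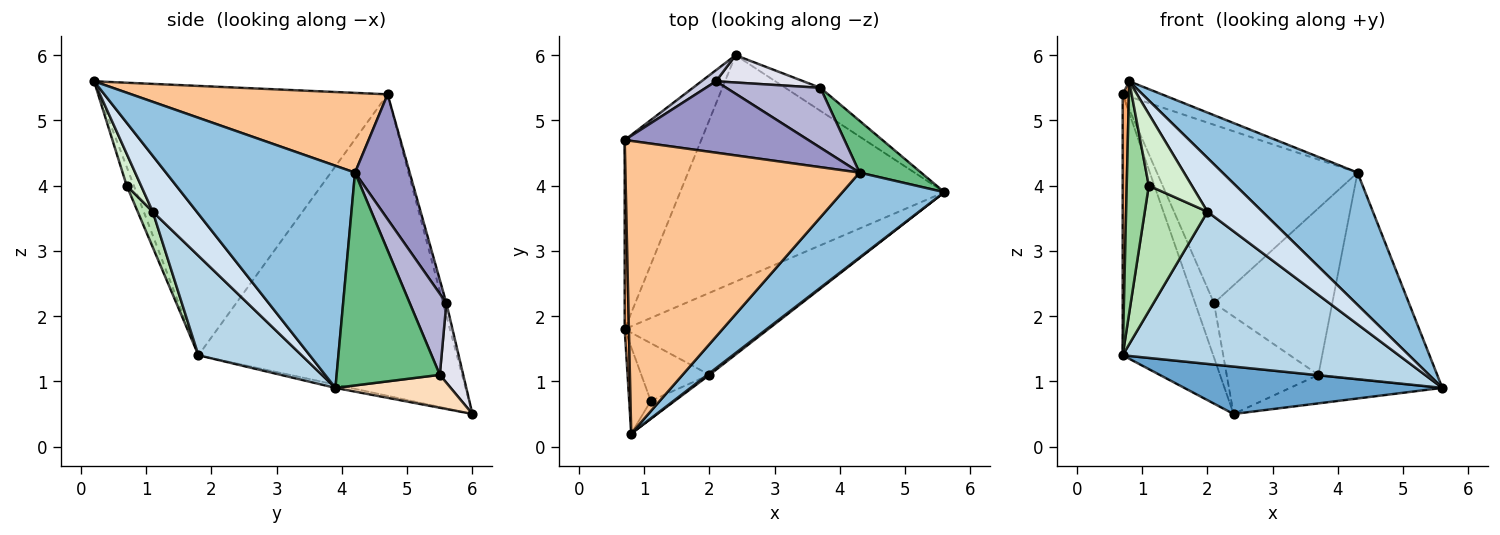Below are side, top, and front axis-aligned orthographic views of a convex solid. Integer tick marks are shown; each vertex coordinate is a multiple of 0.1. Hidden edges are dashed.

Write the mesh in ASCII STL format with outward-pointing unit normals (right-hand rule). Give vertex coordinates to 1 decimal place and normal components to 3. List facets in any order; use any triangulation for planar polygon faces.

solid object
 facet normal -0.012 -0.205 -0.979
  outer loop
   vertex 2.4 6.0 0.5
   vertex 5.6 3.9 0.9
   vertex 0.7 1.8 1.4
  endloop
 endfacet
 facet normal 0.762 -0.545 0.350
  outer loop
   vertex 4.3 4.2 4.2
   vertex 0.8 0.2 5.6
   vertex 5.6 3.9 0.9
  endloop
 endfacet
 facet normal 0.312 -0.836 -0.451
  outer loop
   vertex 2.0 1.1 3.6
   vertex 0.7 1.8 1.4
   vertex 5.6 3.9 0.9
  endloop
 endfacet
 facet normal 0.625 -0.780 0.024
  outer loop
   vertex 2.0 1.1 3.6
   vertex 5.6 3.9 0.9
   vertex 0.8 0.2 5.6
  endloop
 endfacet
 facet normal -0.918 0.322 -0.233
  outer loop
   vertex 0.7 4.7 5.4
   vertex 2.4 6.0 0.5
   vertex 0.7 1.8 1.4
  endloop
 endfacet
 facet normal -1.000 -0.022 0.016
  outer loop
   vertex 0.7 4.7 5.4
   vertex 0.7 1.8 1.4
   vertex 0.8 0.2 5.6
  endloop
 endfacet
 facet normal 0.322 0.049 0.945
  outer loop
   vertex 0.7 4.7 5.4
   vertex 0.8 0.2 5.6
   vertex 4.3 4.2 4.2
  endloop
 endfacet
 facet normal 0.508 0.670 -0.541
  outer loop
   vertex 3.7 5.5 1.1
   vertex 5.6 3.9 0.9
   vertex 2.4 6.0 0.5
  endloop
 endfacet
 facet normal 0.644 0.742 0.186
  outer loop
   vertex 3.7 5.5 1.1
   vertex 4.3 4.2 4.2
   vertex 5.6 3.9 0.9
  endloop
 endfacet
 facet normal -0.290 -0.896 -0.335
  outer loop
   vertex 1.1 0.7 4.0
   vertex 0.8 0.2 5.6
   vertex 0.7 1.8 1.4
  endloop
 endfacet
 facet normal 0.213 -0.888 -0.408
  outer loop
   vertex 1.1 0.7 4.0
   vertex 0.7 1.8 1.4
   vertex 2.0 1.1 3.6
  endloop
 endfacet
 facet normal 0.308 -0.923 -0.231
  outer loop
   vertex 1.1 0.7 4.0
   vertex 2.0 1.1 3.6
   vertex 0.8 0.2 5.6
  endloop
 endfacet
 facet normal 0.245 0.900 0.360
  outer loop
   vertex 2.1 5.6 2.2
   vertex 0.7 4.7 5.4
   vertex 4.3 4.2 4.2
  endloop
 endfacet
 facet normal 0.280 0.903 0.325
  outer loop
   vertex 2.1 5.6 2.2
   vertex 4.3 4.2 4.2
   vertex 3.7 5.5 1.1
  endloop
 endfacet
 facet normal -0.170 0.966 0.197
  outer loop
   vertex 2.1 5.6 2.2
   vertex 2.4 6.0 0.5
   vertex 0.7 4.7 5.4
  endloop
 endfacet
 facet normal 0.239 0.935 0.262
  outer loop
   vertex 2.1 5.6 2.2
   vertex 3.7 5.5 1.1
   vertex 2.4 6.0 0.5
  endloop
 endfacet
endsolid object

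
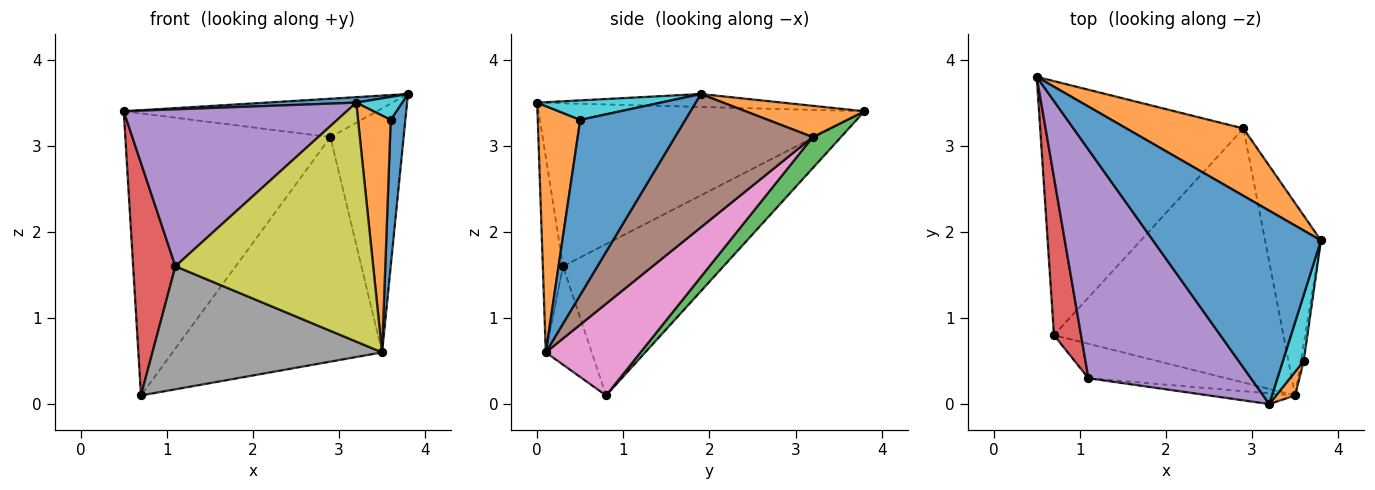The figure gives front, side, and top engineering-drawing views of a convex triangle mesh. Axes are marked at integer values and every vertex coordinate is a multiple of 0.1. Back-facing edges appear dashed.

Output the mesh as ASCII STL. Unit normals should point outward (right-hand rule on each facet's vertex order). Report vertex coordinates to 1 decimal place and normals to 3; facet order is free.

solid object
 facet normal -0.077 -0.028 0.997
  outer loop
   vertex 3.2 0.0 3.5
   vertex 3.8 1.9 3.6
   vertex 0.5 3.8 3.4
  endloop
 endfacet
 facet normal 0.226 0.482 0.846
  outer loop
   vertex 2.9 3.2 3.1
   vertex 0.5 3.8 3.4
   vertex 3.8 1.9 3.6
  endloop
 endfacet
 facet normal 0.102 0.739 -0.666
  outer loop
   vertex 2.9 3.2 3.1
   vertex 0.7 0.8 0.1
   vertex 0.5 3.8 3.4
  endloop
 endfacet
 facet normal -0.953 -0.251 0.170
  outer loop
   vertex 1.1 0.3 1.6
   vertex 0.5 3.8 3.4
   vertex 0.7 0.8 0.1
  endloop
 endfacet
 facet normal -0.637 -0.436 0.635
  outer loop
   vertex 1.1 0.3 1.6
   vertex 3.2 0.0 3.5
   vertex 0.5 3.8 3.4
  endloop
 endfacet
 facet normal 0.828 0.440 -0.347
  outer loop
   vertex 3.5 0.1 0.6
   vertex 2.9 3.2 3.1
   vertex 3.8 1.9 3.6
  endloop
 endfacet
 facet normal 0.287 0.634 -0.718
  outer loop
   vertex 3.5 0.1 0.6
   vertex 0.7 0.8 0.1
   vertex 2.9 3.2 3.1
  endloop
 endfacet
 facet normal -0.189 -0.946 -0.265
  outer loop
   vertex 3.5 0.1 0.6
   vertex 1.1 0.3 1.6
   vertex 0.7 0.8 0.1
  endloop
 endfacet
 facet normal -0.101 -0.994 -0.045
  outer loop
   vertex 3.5 0.1 0.6
   vertex 3.2 0.0 3.5
   vertex 1.1 0.3 1.6
  endloop
 endfacet
 facet normal 0.662 -0.246 0.708
  outer loop
   vertex 3.6 0.5 3.3
   vertex 3.8 1.9 3.6
   vertex 3.2 0.0 3.5
  endloop
 endfacet
 facet normal 0.990 -0.138 -0.016
  outer loop
   vertex 3.6 0.5 3.3
   vertex 3.5 0.1 0.6
   vertex 3.8 1.9 3.6
  endloop
 endfacet
 facet normal 0.791 -0.609 0.061
  outer loop
   vertex 3.6 0.5 3.3
   vertex 3.2 0.0 3.5
   vertex 3.5 0.1 0.6
  endloop
 endfacet
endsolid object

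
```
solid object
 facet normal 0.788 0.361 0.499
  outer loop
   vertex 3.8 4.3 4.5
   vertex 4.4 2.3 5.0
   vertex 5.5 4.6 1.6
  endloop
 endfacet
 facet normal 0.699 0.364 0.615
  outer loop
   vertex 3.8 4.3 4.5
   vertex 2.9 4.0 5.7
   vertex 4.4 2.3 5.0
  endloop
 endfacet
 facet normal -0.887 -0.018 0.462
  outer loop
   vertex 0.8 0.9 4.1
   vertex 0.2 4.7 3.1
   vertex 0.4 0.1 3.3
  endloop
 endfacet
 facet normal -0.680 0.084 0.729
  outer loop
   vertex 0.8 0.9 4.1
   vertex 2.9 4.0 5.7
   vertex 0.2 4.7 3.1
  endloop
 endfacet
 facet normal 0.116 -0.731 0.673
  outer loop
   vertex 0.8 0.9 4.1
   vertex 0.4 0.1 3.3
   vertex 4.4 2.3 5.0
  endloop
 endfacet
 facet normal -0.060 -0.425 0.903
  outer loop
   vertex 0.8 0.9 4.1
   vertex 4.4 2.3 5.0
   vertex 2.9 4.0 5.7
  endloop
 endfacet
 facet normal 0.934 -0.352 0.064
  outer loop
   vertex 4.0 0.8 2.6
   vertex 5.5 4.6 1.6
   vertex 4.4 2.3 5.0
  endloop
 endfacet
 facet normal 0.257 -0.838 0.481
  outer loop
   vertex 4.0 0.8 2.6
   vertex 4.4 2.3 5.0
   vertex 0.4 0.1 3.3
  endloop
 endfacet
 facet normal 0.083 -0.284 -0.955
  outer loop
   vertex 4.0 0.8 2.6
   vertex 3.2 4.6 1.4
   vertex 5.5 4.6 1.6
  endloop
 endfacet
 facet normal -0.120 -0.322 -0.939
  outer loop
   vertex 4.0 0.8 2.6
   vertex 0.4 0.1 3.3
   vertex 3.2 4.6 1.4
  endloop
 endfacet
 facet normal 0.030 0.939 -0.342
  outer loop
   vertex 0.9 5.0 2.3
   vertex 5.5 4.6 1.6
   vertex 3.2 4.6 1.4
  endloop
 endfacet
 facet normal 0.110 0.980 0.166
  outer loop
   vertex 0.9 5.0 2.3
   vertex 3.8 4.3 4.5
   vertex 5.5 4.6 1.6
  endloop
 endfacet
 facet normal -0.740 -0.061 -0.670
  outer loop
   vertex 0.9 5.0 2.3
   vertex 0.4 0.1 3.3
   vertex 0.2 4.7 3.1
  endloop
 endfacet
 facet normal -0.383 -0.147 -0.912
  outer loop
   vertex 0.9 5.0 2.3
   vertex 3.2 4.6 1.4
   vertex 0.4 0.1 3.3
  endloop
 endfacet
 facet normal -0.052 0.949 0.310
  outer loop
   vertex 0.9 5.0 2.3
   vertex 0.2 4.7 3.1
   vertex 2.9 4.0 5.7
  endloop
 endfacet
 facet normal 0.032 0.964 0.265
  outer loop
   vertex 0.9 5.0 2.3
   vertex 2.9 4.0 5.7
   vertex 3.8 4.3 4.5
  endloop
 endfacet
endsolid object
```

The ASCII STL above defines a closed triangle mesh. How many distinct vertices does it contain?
10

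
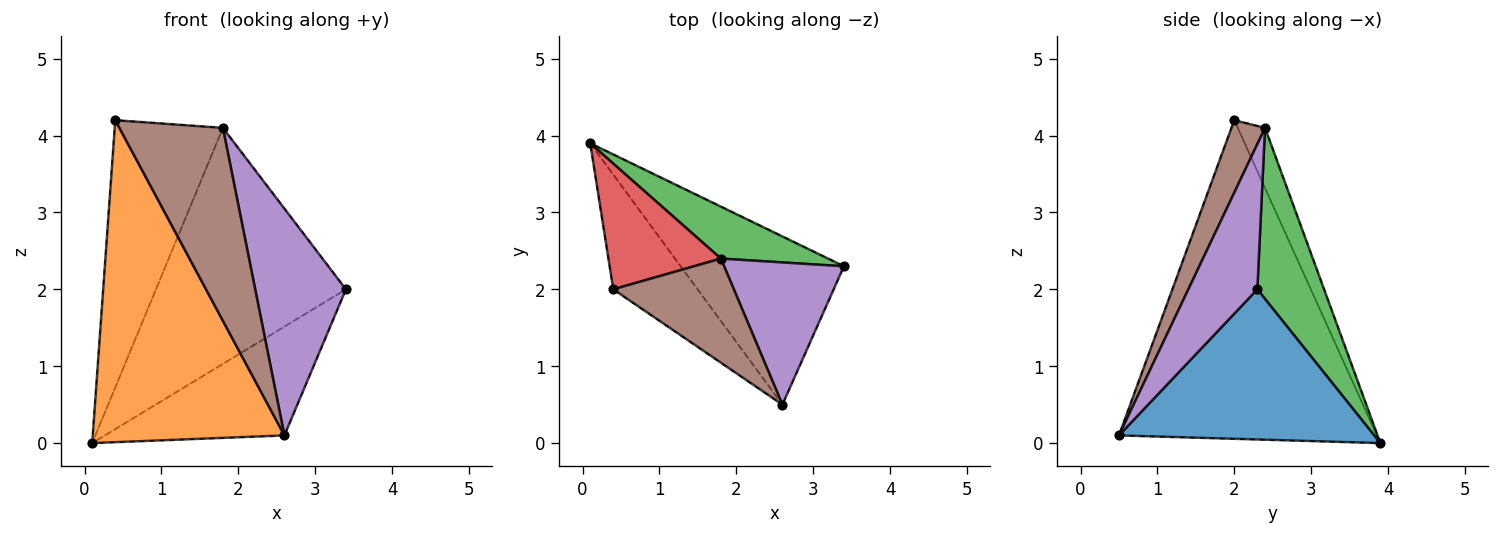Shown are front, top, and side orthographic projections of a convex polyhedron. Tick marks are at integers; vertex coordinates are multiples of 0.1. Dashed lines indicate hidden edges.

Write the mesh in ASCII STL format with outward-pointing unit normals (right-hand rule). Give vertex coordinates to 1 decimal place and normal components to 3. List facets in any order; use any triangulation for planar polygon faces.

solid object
 facet normal 0.611 0.430 -0.665
  outer loop
   vertex 2.6 0.5 0.1
   vertex 0.1 3.9 0.0
   vertex 3.4 2.3 2.0
  endloop
 endfacet
 facet normal -0.785 -0.583 -0.208
  outer loop
   vertex 0.4 2.0 4.2
   vertex 0.1 3.9 0.0
   vertex 2.6 0.5 0.1
  endloop
 endfacet
 facet normal 0.325 0.924 0.203
  outer loop
   vertex 1.8 2.4 4.1
   vertex 3.4 2.3 2.0
   vertex 0.1 3.9 0.0
  endloop
 endfacet
 facet normal -0.222 0.882 0.415
  outer loop
   vertex 1.8 2.4 4.1
   vertex 0.1 3.9 0.0
   vertex 0.4 2.0 4.2
  endloop
 endfacet
 facet normal 0.542 -0.712 0.447
  outer loop
   vertex 1.8 2.4 4.1
   vertex 2.6 0.5 0.1
   vertex 3.4 2.3 2.0
  endloop
 endfacet
 facet normal 0.274 -0.846 0.457
  outer loop
   vertex 1.8 2.4 4.1
   vertex 0.4 2.0 4.2
   vertex 2.6 0.5 0.1
  endloop
 endfacet
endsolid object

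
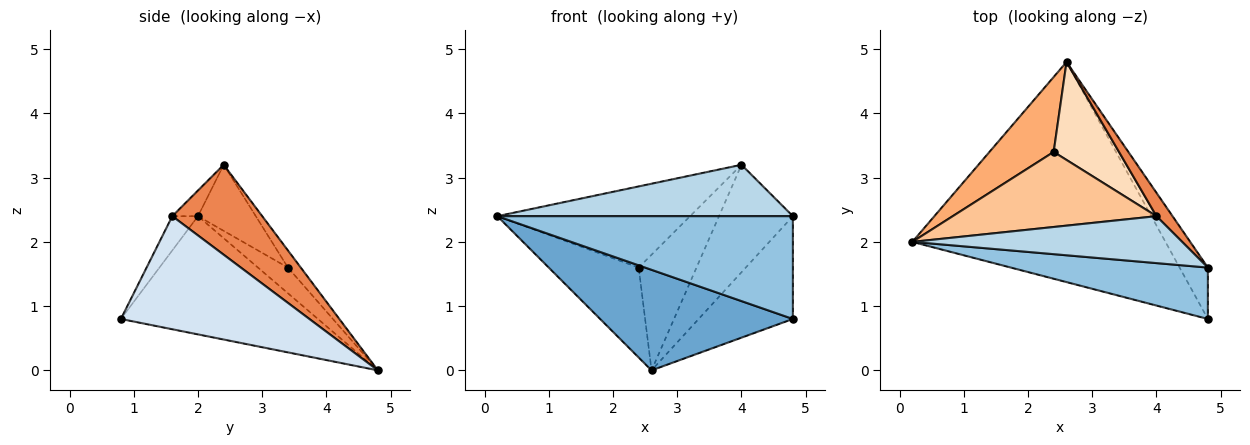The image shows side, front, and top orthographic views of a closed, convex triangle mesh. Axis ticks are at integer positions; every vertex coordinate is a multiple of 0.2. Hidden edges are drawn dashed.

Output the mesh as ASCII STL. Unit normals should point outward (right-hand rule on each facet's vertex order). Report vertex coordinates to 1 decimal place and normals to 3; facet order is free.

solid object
 facet normal -0.391 -0.382 -0.837
  outer loop
   vertex 2.6 4.8 0.0
   vertex 4.8 0.8 0.8
   vertex 0.2 2.0 2.4
  endloop
 endfacet
 facet normal -0.078 -0.892 0.446
  outer loop
   vertex 4.8 1.6 2.4
   vertex 0.2 2.0 2.4
   vertex 4.8 0.8 0.8
  endloop
 endfacet
 facet normal -0.064 -0.737 0.673
  outer loop
   vertex 4.8 1.6 2.4
   vertex 4.0 2.4 3.2
   vertex 0.2 2.0 2.4
  endloop
 endfacet
 facet normal 0.873 0.436 -0.218
  outer loop
   vertex 4.8 1.6 2.4
   vertex 4.8 0.8 0.8
   vertex 2.6 4.8 0.0
  endloop
 endfacet
 facet normal 0.765 0.629 0.137
  outer loop
   vertex 4.8 1.6 2.4
   vertex 2.6 4.8 0.0
   vertex 4.0 2.4 3.2
  endloop
 endfacet
 facet normal -0.248 0.744 0.620
  outer loop
   vertex 2.4 3.4 1.6
   vertex 2.6 4.8 0.0
   vertex 0.2 2.0 2.4
  endloop
 endfacet
 facet normal -0.215 0.717 0.663
  outer loop
   vertex 2.4 3.4 1.6
   vertex 0.2 2.0 2.4
   vertex 4.0 2.4 3.2
  endloop
 endfacet
 facet normal -0.167 0.752 0.637
  outer loop
   vertex 2.4 3.4 1.6
   vertex 4.0 2.4 3.2
   vertex 2.6 4.8 0.0
  endloop
 endfacet
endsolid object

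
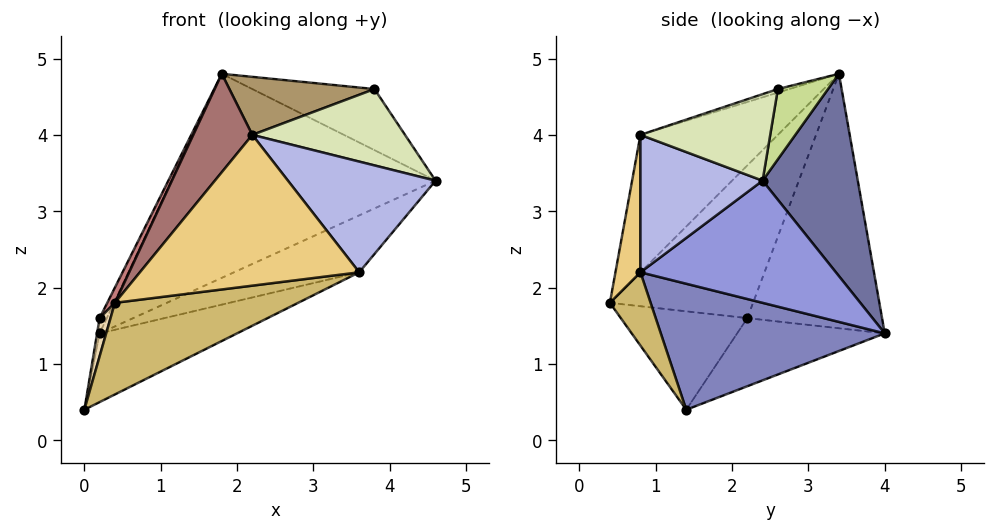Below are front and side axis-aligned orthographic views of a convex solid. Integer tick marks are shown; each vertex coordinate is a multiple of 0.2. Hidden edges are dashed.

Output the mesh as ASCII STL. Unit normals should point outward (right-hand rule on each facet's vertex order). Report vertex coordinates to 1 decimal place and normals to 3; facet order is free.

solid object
 facet normal 0.339 0.941 0.006
  outer loop
   vertex 1.8 3.4 4.8
   vertex 4.6 2.4 3.4
   vertex 0.2 4.0 1.4
  endloop
 endfacet
 facet normal 0.466 0.286 -0.837
  outer loop
   vertex 3.6 0.8 2.2
   vertex 0.0 1.4 0.4
   vertex 0.2 4.0 1.4
  endloop
 endfacet
 facet normal 0.485 0.310 -0.818
  outer loop
   vertex 3.6 0.8 2.2
   vertex 0.2 4.0 1.4
   vertex 4.6 2.4 3.4
  endloop
 endfacet
 facet normal 0.571 -0.690 0.444
  outer loop
   vertex 3.6 0.8 2.2
   vertex 4.6 2.4 3.4
   vertex 2.2 0.8 4.0
  endloop
 endfacet
 facet normal -0.988 0.017 0.153
  outer loop
   vertex 0.2 2.2 1.6
   vertex 0.2 4.0 1.4
   vertex 0.0 1.4 0.4
  endloop
 endfacet
 facet normal -0.900 0.048 0.432
  outer loop
   vertex 0.2 2.2 1.6
   vertex 1.8 3.4 4.8
   vertex 0.2 4.0 1.4
  endloop
 endfacet
 facet normal 0.378 0.921 0.099
  outer loop
   vertex 3.8 2.6 4.6
   vertex 4.6 2.4 3.4
   vertex 1.8 3.4 4.8
  endloop
 endfacet
 facet normal 0.565 -0.665 0.488
  outer loop
   vertex 3.8 2.6 4.6
   vertex 2.2 0.8 4.0
   vertex 4.6 2.4 3.4
  endloop
 endfacet
 facet normal -0.023 -0.297 0.954
  outer loop
   vertex 3.8 2.6 4.6
   vertex 1.8 3.4 4.8
   vertex 2.2 0.8 4.0
  endloop
 endfacet
 facet normal 0.173 -0.777 -0.605
  outer loop
   vertex 0.4 0.4 1.8
   vertex 0.0 1.4 0.4
   vertex 3.6 0.8 2.2
  endloop
 endfacet
 facet normal 0.113 -0.990 0.088
  outer loop
   vertex 0.4 0.4 1.8
   vertex 3.6 0.8 2.2
   vertex 2.2 0.8 4.0
  endloop
 endfacet
 facet normal -0.972 -0.084 0.218
  outer loop
   vertex 0.4 0.4 1.8
   vertex 0.2 2.2 1.6
   vertex 0.0 1.4 0.4
  endloop
 endfacet
 facet normal -0.709 -0.305 0.636
  outer loop
   vertex 0.4 0.4 1.8
   vertex 2.2 0.8 4.0
   vertex 1.8 3.4 4.8
  endloop
 endfacet
 facet normal -0.886 -0.047 0.461
  outer loop
   vertex 0.4 0.4 1.8
   vertex 1.8 3.4 4.8
   vertex 0.2 2.2 1.6
  endloop
 endfacet
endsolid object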